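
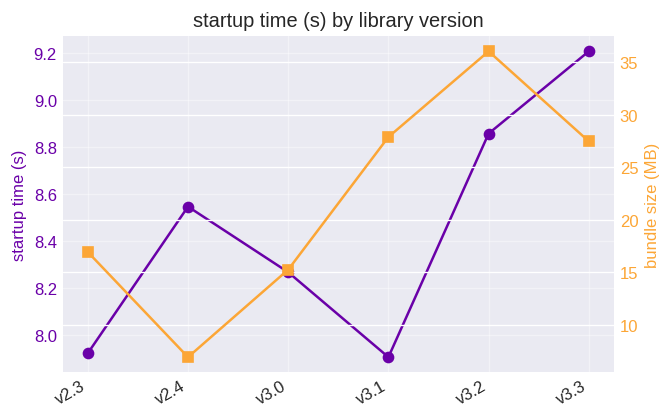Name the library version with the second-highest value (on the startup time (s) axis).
v3.2

Top 3 (on the startup time (s) axis): v3.3 ≈ 9.2, v3.2 ≈ 8.8, v2.4 ≈ 8.6.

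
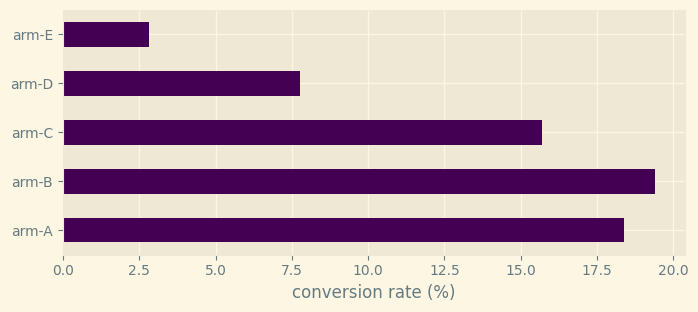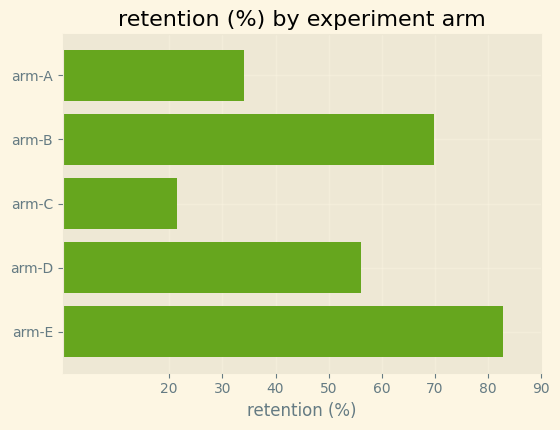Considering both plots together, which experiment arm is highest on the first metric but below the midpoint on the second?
arm-A

Chart 2 median retention (%) ≈ 60; below-median experiment arms: arm-A, arm-C. Among those, arm-A has the highest conversion rate (%) (≈ 18).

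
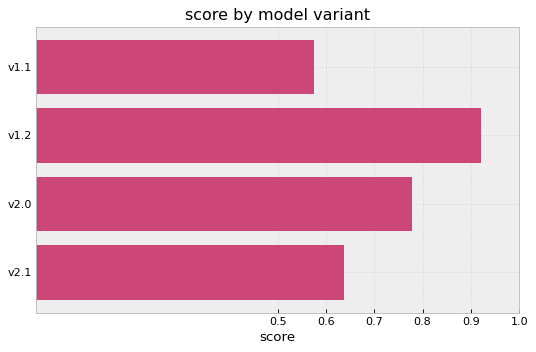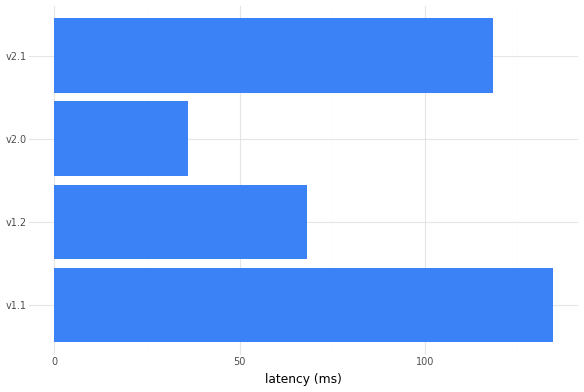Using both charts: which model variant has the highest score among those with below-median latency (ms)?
v1.2

Chart 2 median latency (ms) ≈ 100; below-median model variants: v1.2, v2.0. Among those, v1.2 has the highest score (≈ 0.9).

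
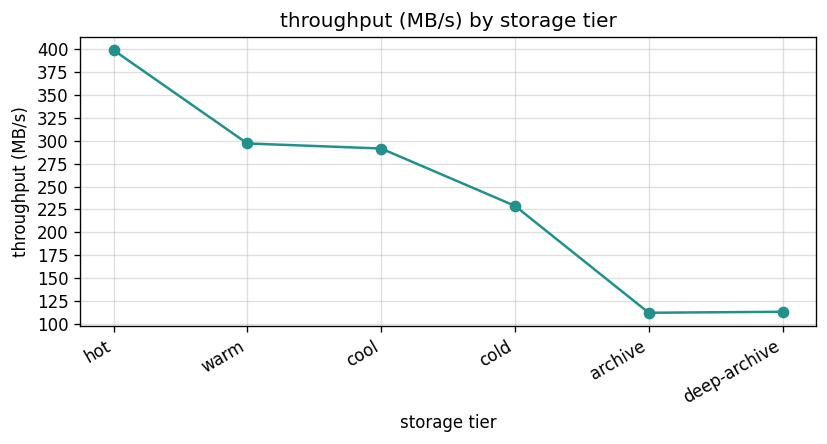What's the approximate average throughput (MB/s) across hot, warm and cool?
≈ 333

(400 + 300 + 300) / 3 ≈ 333.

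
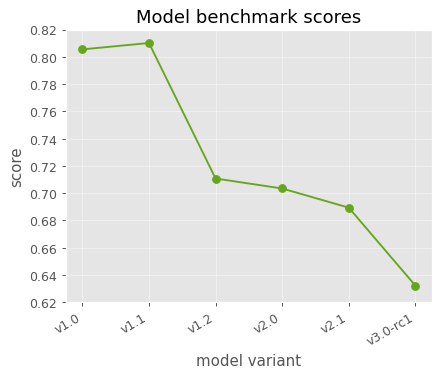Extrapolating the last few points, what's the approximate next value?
≈ 0.61

Last three: 0.70, 0.68, 0.64 → slope ≈ -0.03/step → next ≈ 0.61.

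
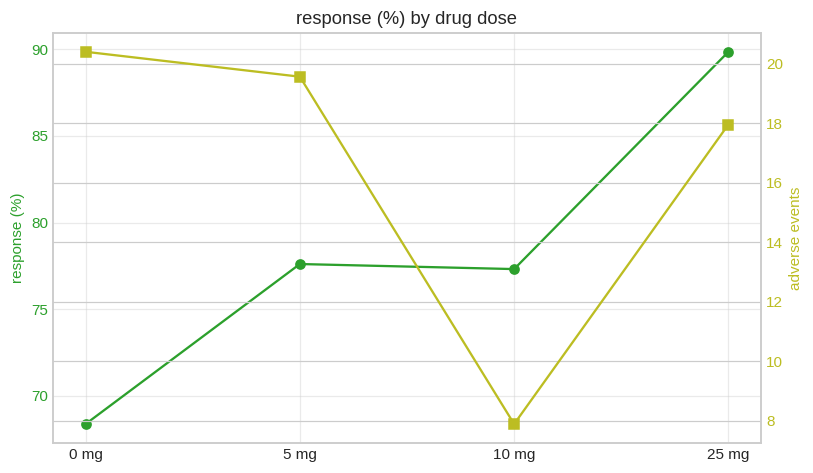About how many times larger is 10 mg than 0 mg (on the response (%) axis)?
≈ 1.15×

10 mg ≈ 78, 0 mg ≈ 68; 78/68 ≈ 1.15.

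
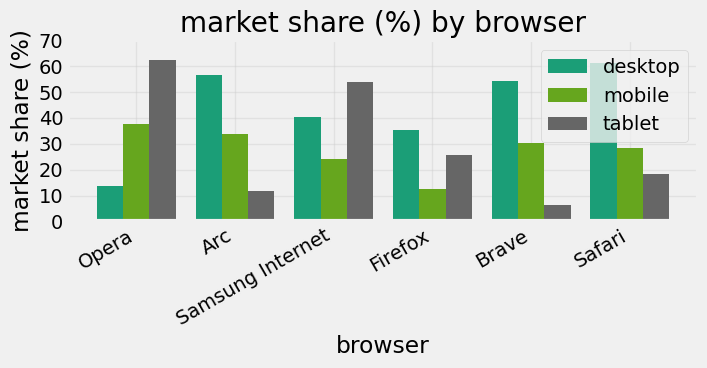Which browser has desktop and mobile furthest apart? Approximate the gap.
Safari, ≈ 30 %

Safari: desktop ≈ 60, mobile ≈ 30 → gap ≈ 30. Next-largest (Brave) is only ≈ 20.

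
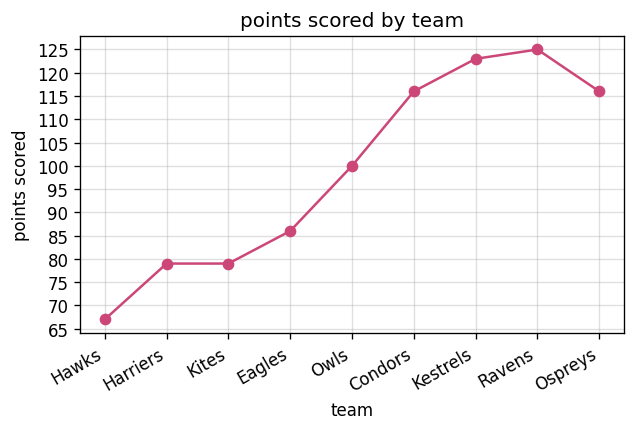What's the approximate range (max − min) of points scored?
≈ 60

Max Ravens ≈ 125, min Hawks ≈ 65; range ≈ 60.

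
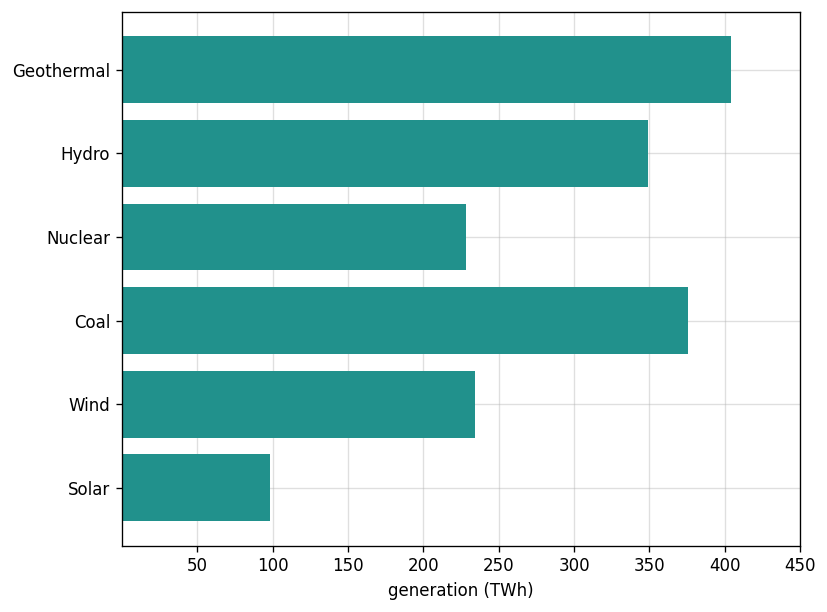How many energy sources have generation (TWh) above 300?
3

Above 300: Geothermal, Hydro, Coal.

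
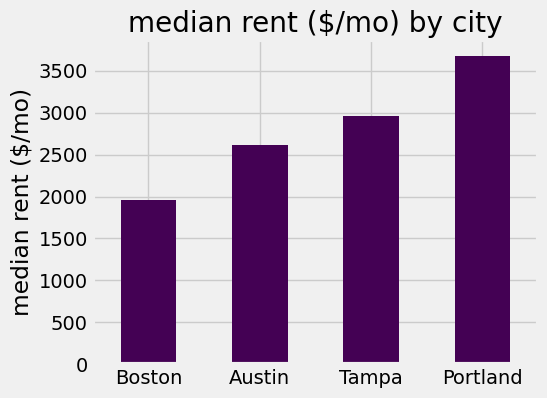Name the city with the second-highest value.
Top 3: Portland ≈ 3500, Tampa ≈ 3000, Austin ≈ 2500.

Tampa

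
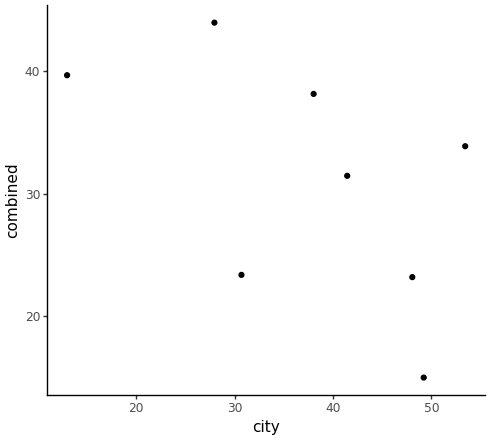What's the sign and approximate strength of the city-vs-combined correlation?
Points are negatively correlated; moderate (|r| ≈ 0.5).

negative, moderate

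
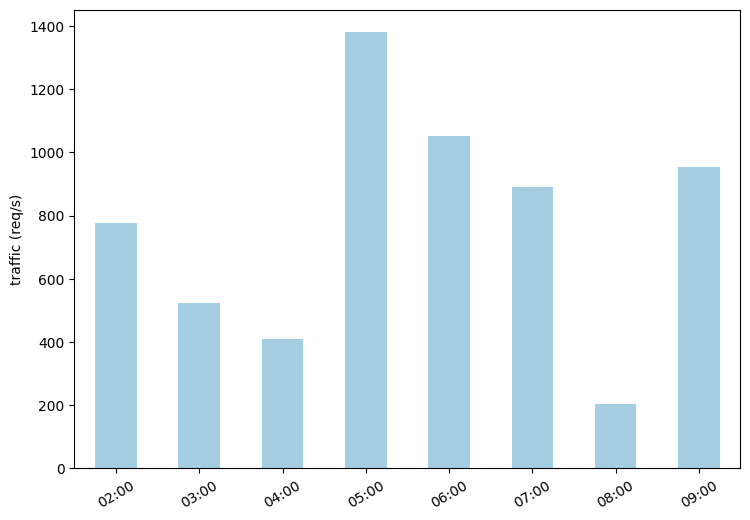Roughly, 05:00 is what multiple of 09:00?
≈ 1.4×

05:00 ≈ 1400, 09:00 ≈ 1000; 1400/1000 ≈ 1.4.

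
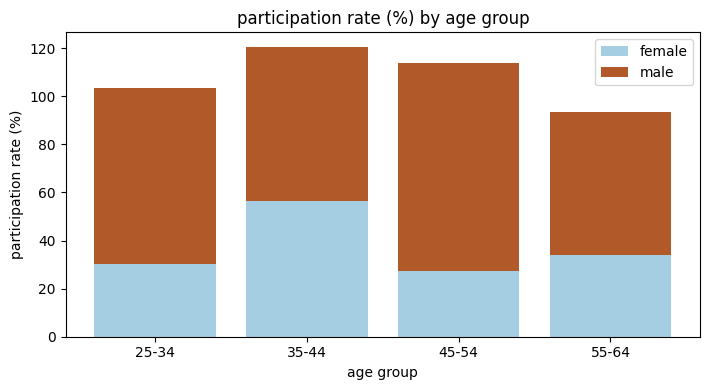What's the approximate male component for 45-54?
male top ≈ 120, bottom ≈ 20; segment ≈ 100.

≈ 100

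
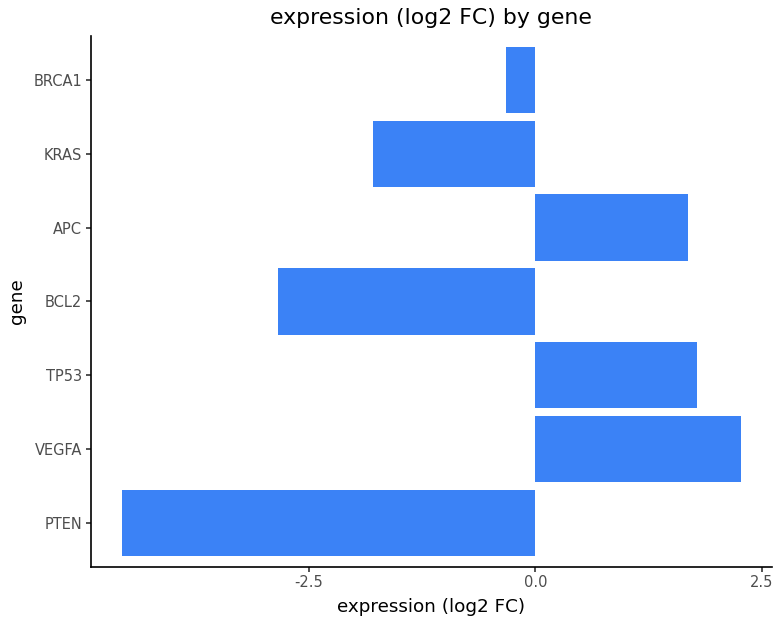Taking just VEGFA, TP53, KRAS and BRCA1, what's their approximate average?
(2 + 2 + -2 + 0) / 4 ≈ 0.

≈ 0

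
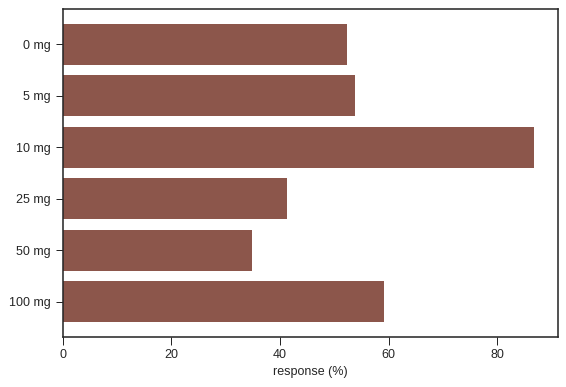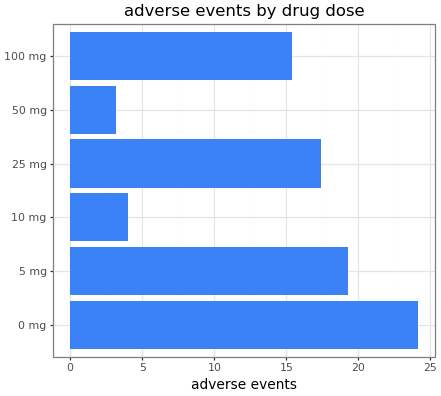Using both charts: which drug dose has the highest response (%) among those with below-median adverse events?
10 mg

Chart 2 median adverse events ≈ 15; below-median drug doses: 10 mg, 50 mg, 100 mg. Among those, 10 mg has the highest response (%) (≈ 90).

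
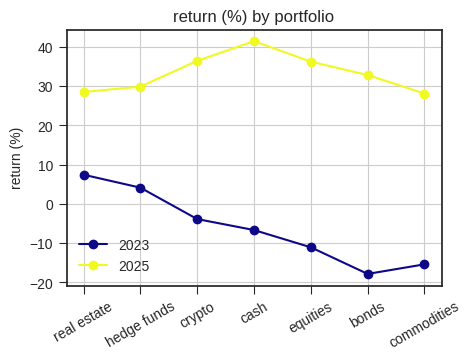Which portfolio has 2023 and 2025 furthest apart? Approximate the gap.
bonds: 2023 ≈ -20, 2025 ≈ 35 → gap ≈ 55. Next-largest (cash) is only ≈ 45.

bonds, ≈ 55 %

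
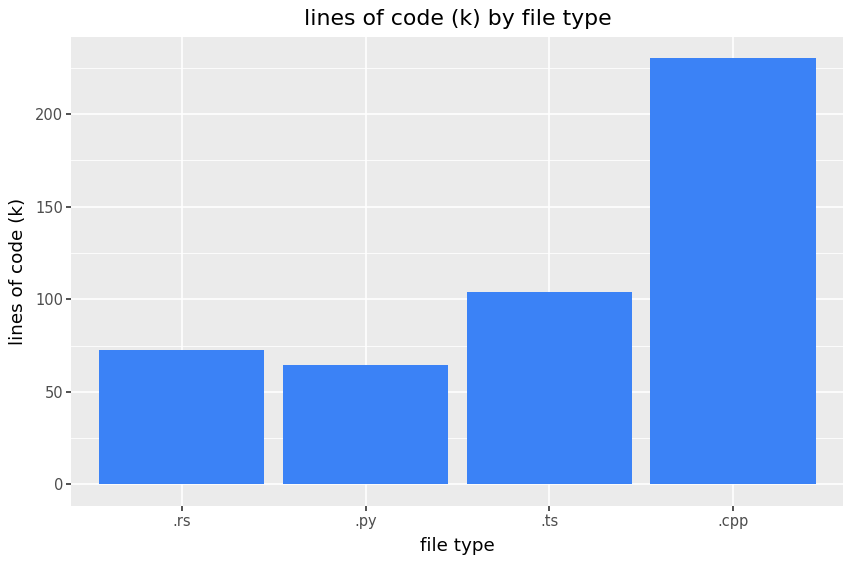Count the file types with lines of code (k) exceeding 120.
1

Above 120: .cpp.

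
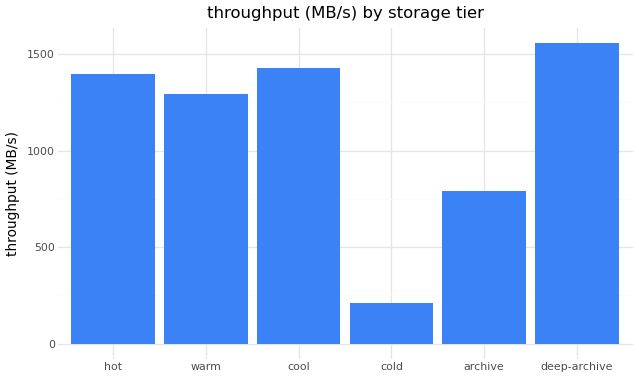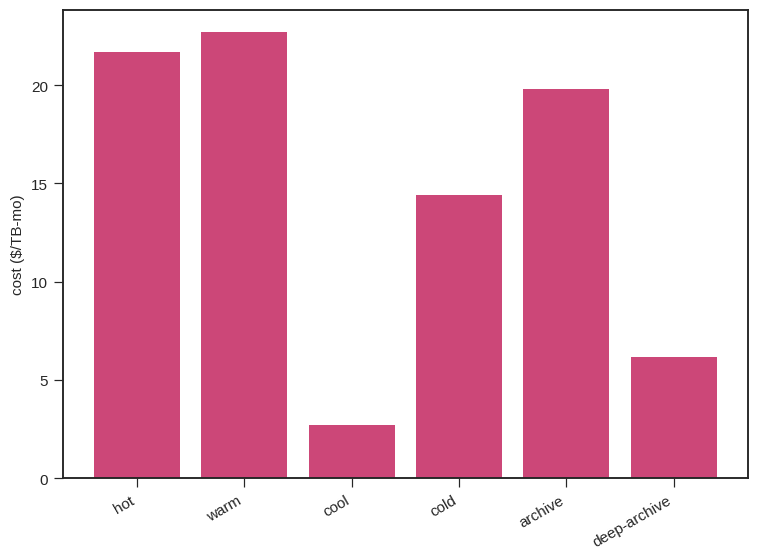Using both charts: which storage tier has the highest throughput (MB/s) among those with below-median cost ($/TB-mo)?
deep-archive

Chart 2 median cost ($/TB-mo) ≈ 15; below-median storage tiers: cool, cold, deep-archive. Among those, deep-archive has the highest throughput (MB/s) (≈ 1600).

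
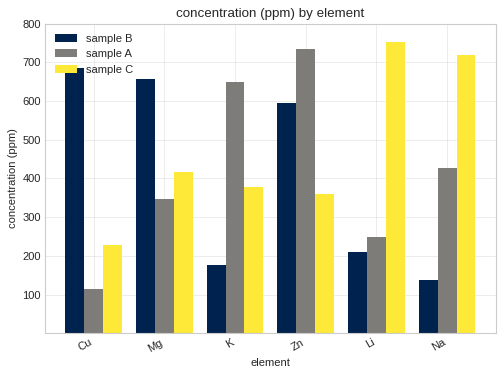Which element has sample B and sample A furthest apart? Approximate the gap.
Cu, ≈ 600 ppm

Cu: sample B ≈ 700, sample A ≈ 100 → gap ≈ 600. Next-largest (K) is only ≈ 500.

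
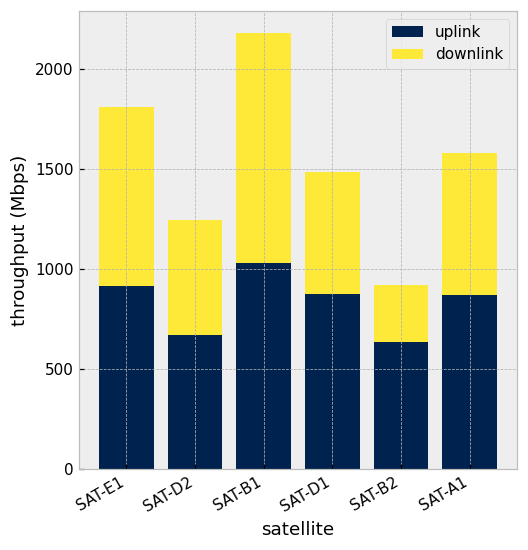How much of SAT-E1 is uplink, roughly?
≈ 1000

uplink top ≈ 1000, bottom ≈ 0; segment ≈ 1000.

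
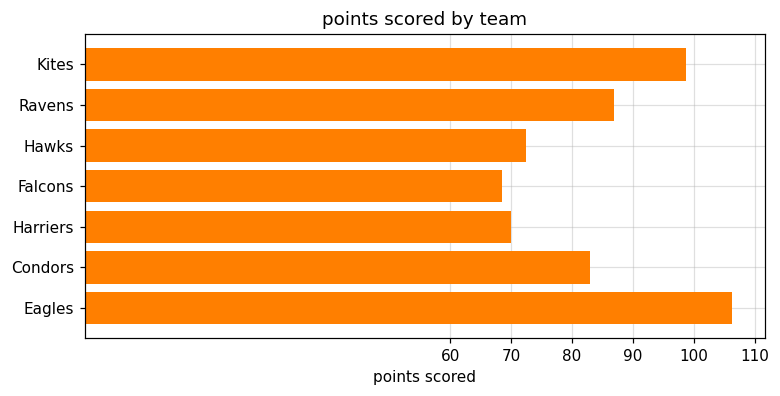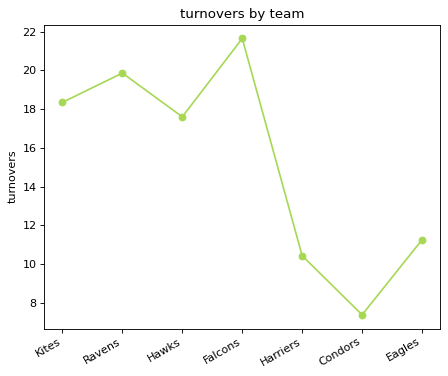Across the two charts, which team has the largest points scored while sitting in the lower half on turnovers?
Chart 2 median turnovers ≈ 18; below-median teams: Harriers, Condors, Eagles. Among those, Eagles has the highest points scored (≈ 110).

Eagles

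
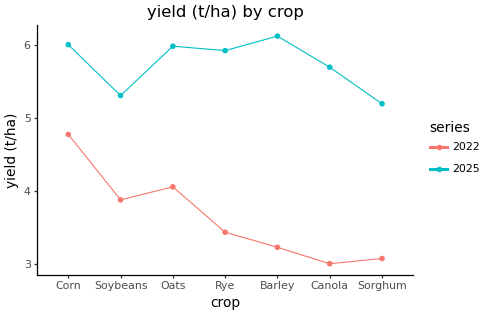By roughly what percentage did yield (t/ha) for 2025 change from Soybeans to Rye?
≈ +9.1%

Soybeans ≈ 5.5, Rye ≈ 6.0; (6.0 − 5.5) / 5.5 ≈ +9.1%.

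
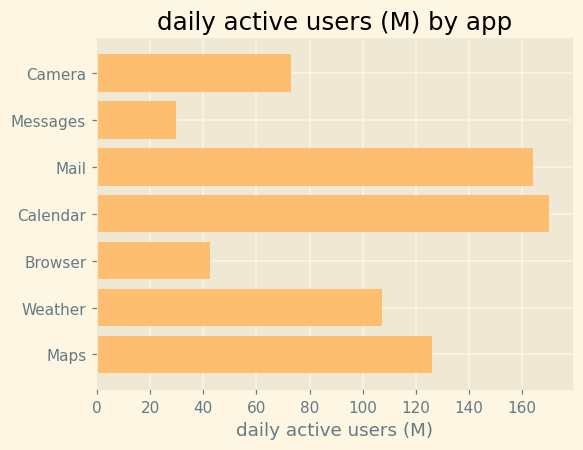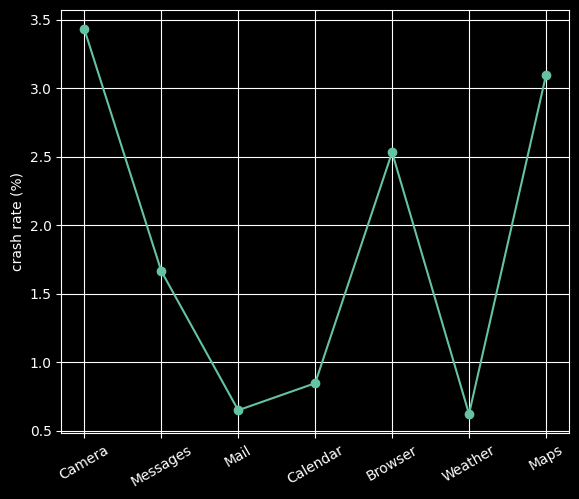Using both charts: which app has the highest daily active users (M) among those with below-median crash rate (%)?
Calendar

Chart 2 median crash rate (%) ≈ 1.5; below-median apps: Mail, Calendar, Weather. Among those, Calendar has the highest daily active users (M) (≈ 180).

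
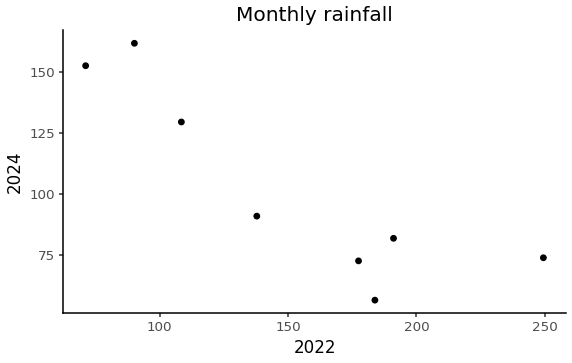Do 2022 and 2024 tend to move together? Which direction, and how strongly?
Points are negatively correlated; strong (|r| ≈ 0.9).

negative, strong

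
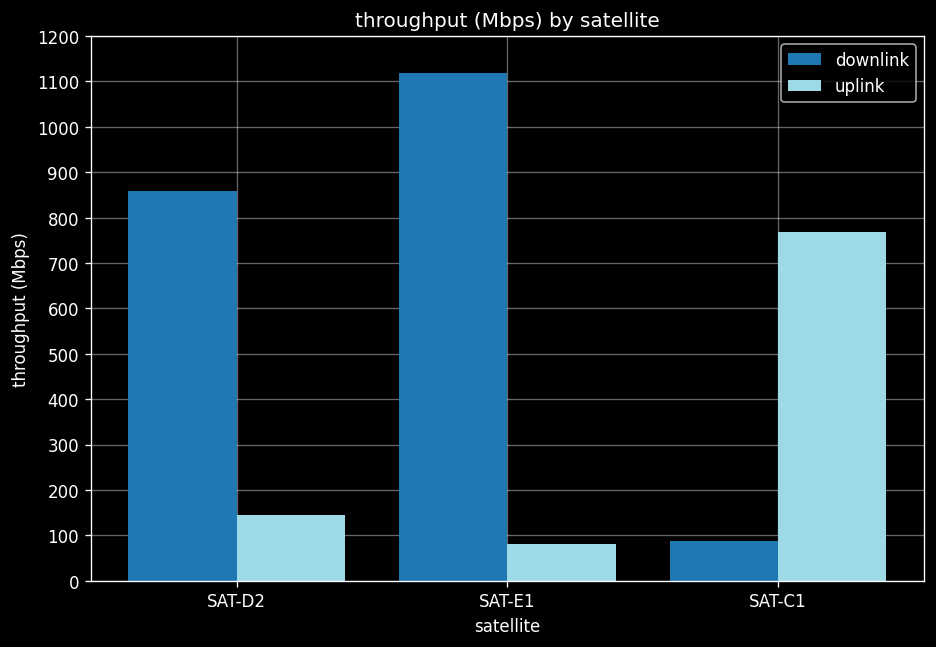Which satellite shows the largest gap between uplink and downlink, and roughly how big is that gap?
SAT-E1: uplink ≈ 100, downlink ≈ 1100 → gap ≈ 1000. Next-largest (SAT-D2) is only ≈ 800.

SAT-E1, ≈ 1000 Mbps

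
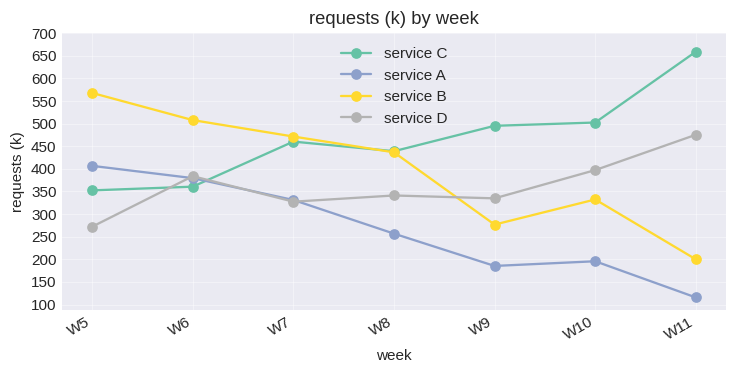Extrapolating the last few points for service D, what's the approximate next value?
Last three: 350, 400, 500 → slope ≈ 75/step → next ≈ 575.

≈ 575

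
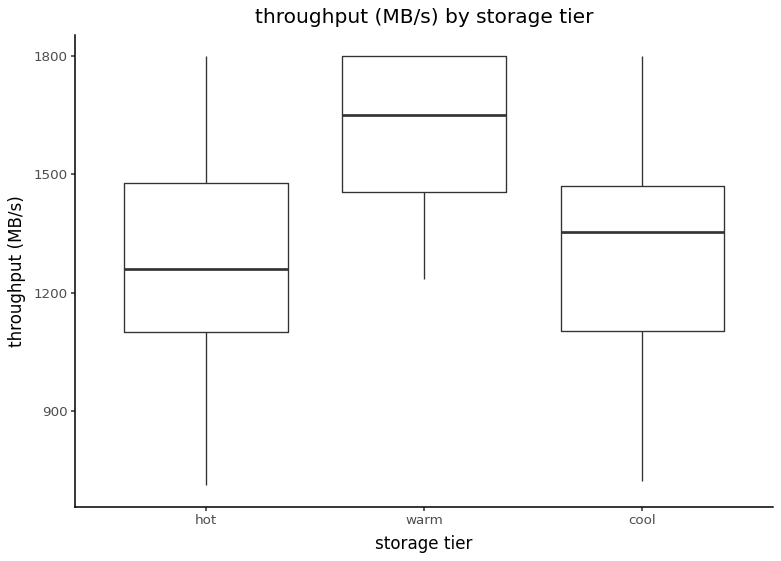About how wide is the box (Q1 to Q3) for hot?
≈ 400

Q3 ≈ 1500, Q1 ≈ 1100; IQR ≈ 400.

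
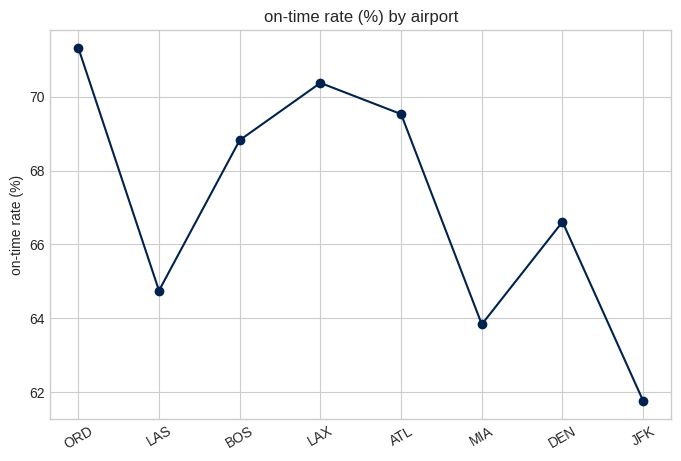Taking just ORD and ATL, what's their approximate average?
(71 + 70) / 2 ≈ 70.

≈ 70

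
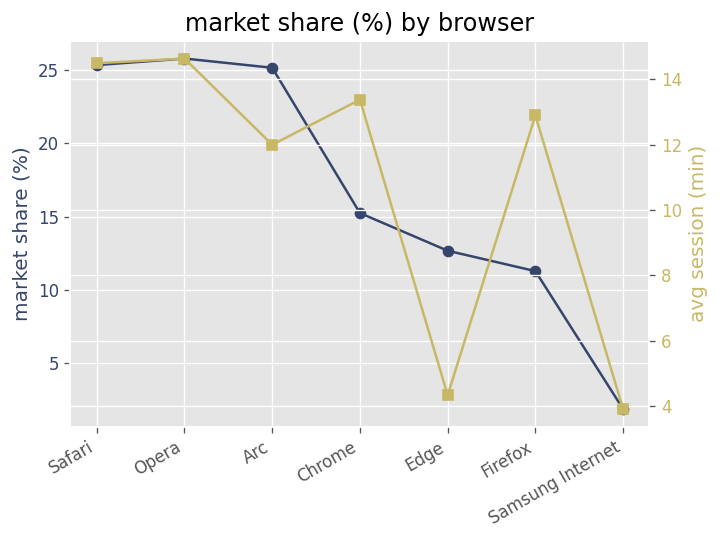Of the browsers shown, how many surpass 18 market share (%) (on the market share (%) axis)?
3

Above 18: Safari, Opera, Arc.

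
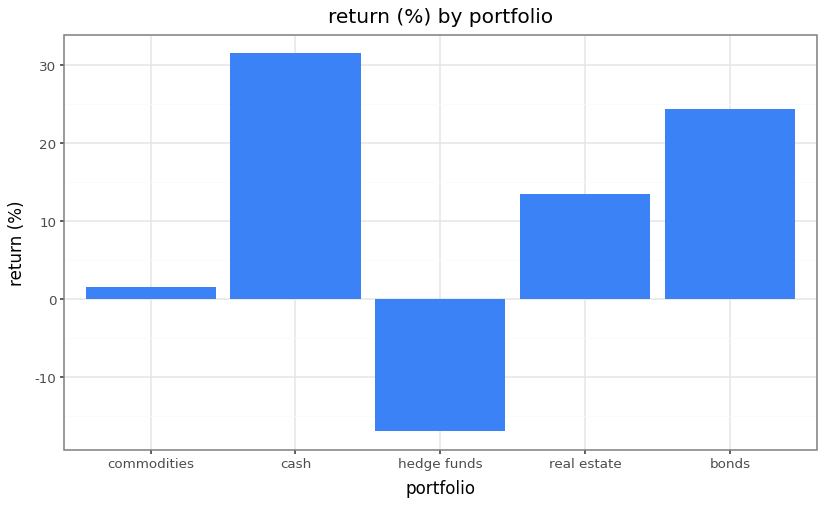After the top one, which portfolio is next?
Top 3: cash ≈ 30, bonds ≈ 25, real estate ≈ 15.

bonds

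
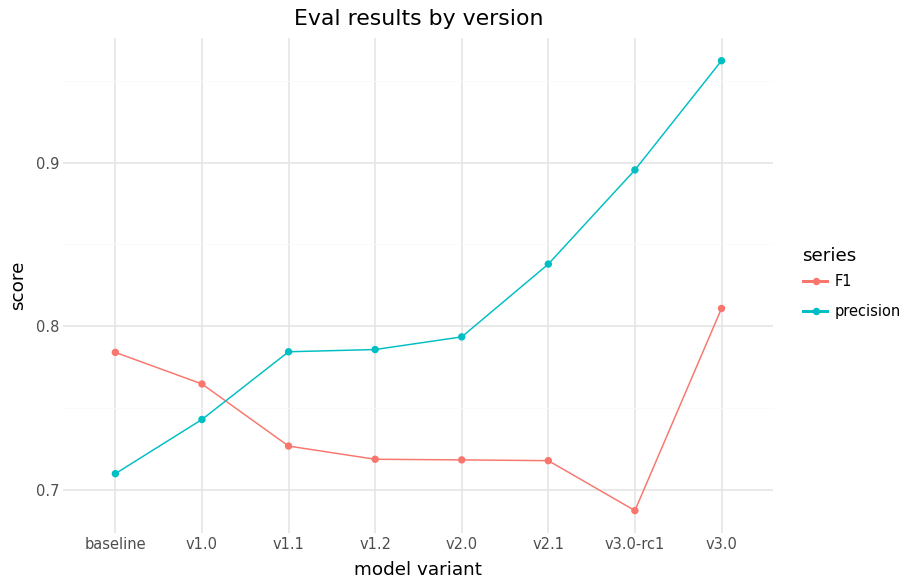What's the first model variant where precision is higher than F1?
v1.0: precision ≈ 0.75 vs F1 ≈ 0.75 (not yet); v1.1: precision ≈ 0.80 vs F1 ≈ 0.75 (first crossover).

v1.1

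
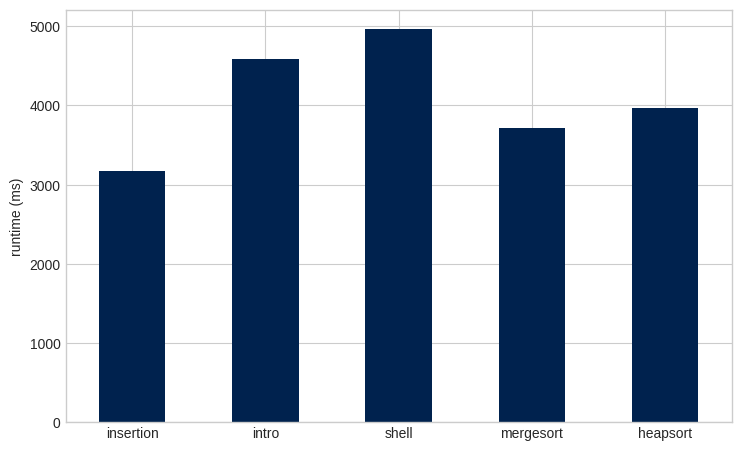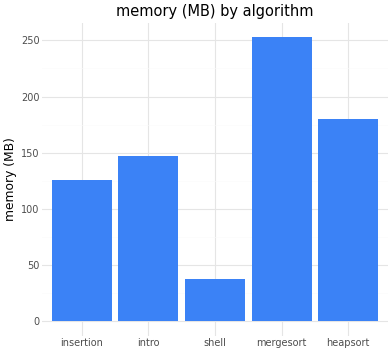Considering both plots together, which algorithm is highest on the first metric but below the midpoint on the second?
shell

Chart 2 median memory (MB) ≈ 150; below-median algorithms: insertion, shell. Among those, shell has the highest runtime (ms) (≈ 5000).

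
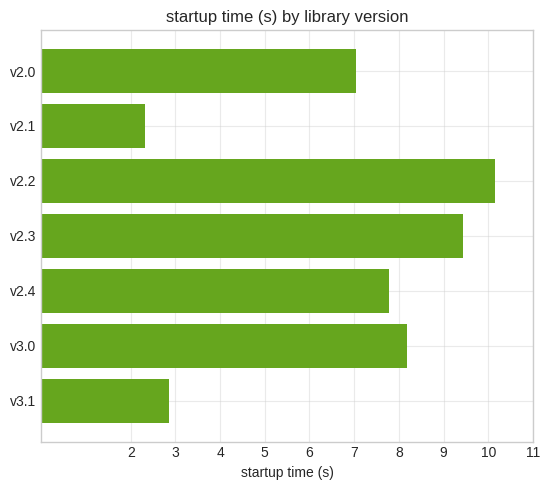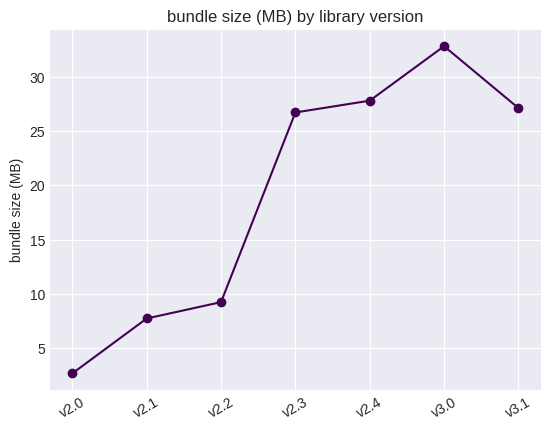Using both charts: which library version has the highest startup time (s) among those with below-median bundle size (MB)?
Chart 2 median bundle size (MB) ≈ 25; below-median library versions: v2.0, v2.1, v2.2. Among those, v2.2 has the highest startup time (s) (≈ 10).

v2.2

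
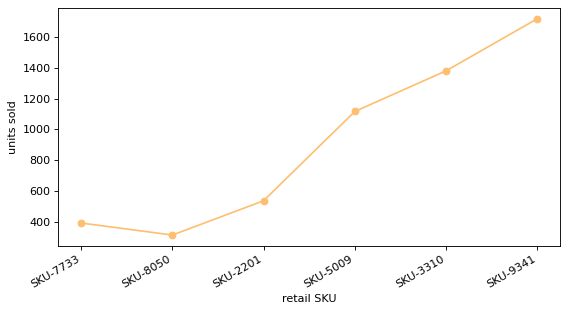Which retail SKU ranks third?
SKU-5009

Top 4: SKU-9341 ≈ 1800, SKU-3310 ≈ 1400, SKU-5009 ≈ 1200, SKU-2201 ≈ 600.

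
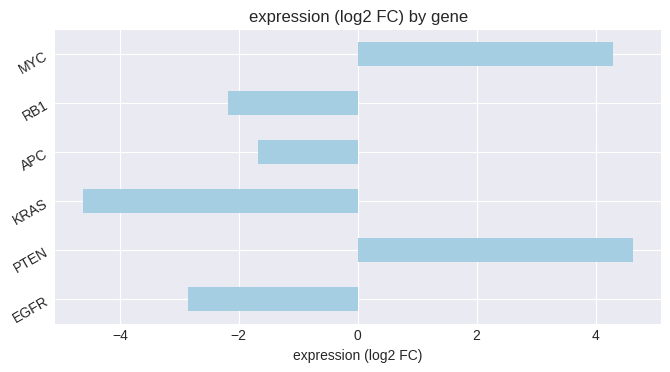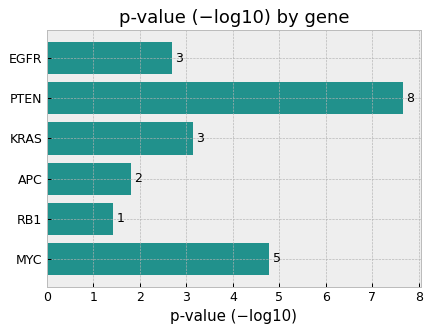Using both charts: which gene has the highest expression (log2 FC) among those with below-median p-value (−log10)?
APC

Chart 2 median p-value (−log10) ≈ 3; below-median genes: EGFR, APC, RB1. Among those, APC has the highest expression (log2 FC) (≈ -1.5).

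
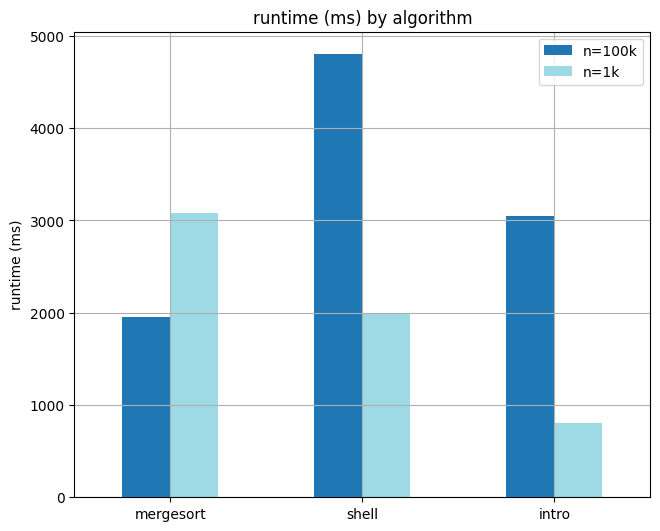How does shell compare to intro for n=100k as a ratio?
≈ 1.67×

shell ≈ 5000, intro ≈ 3000; 5000/3000 ≈ 1.67.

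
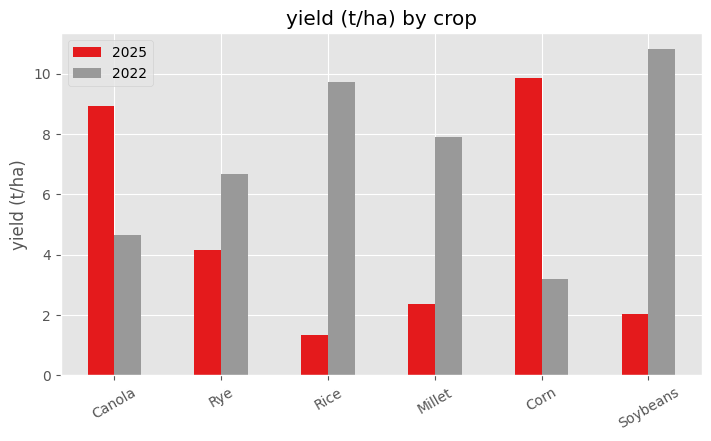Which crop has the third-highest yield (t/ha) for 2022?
Top 4 for 2022: Soybeans ≈ 11, Rice ≈ 10, Millet ≈ 8, Rye ≈ 7.

Millet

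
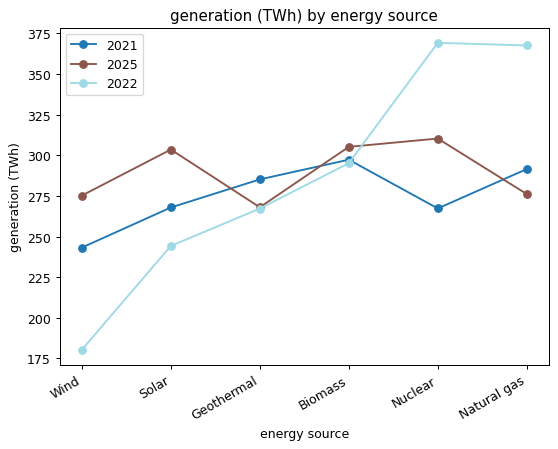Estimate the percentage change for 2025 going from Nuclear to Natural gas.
Nuclear ≈ 320, Natural gas ≈ 280; (280 − 320) / 320 ≈ -12.5%.

≈ -12.5%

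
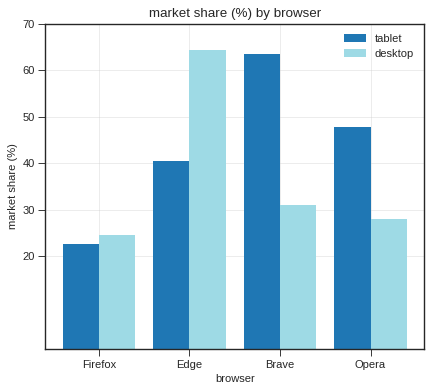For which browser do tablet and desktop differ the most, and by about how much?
Brave: tablet ≈ 60, desktop ≈ 30 → gap ≈ 30. Next-largest (Edge) is only ≈ 20.

Brave, ≈ 30 %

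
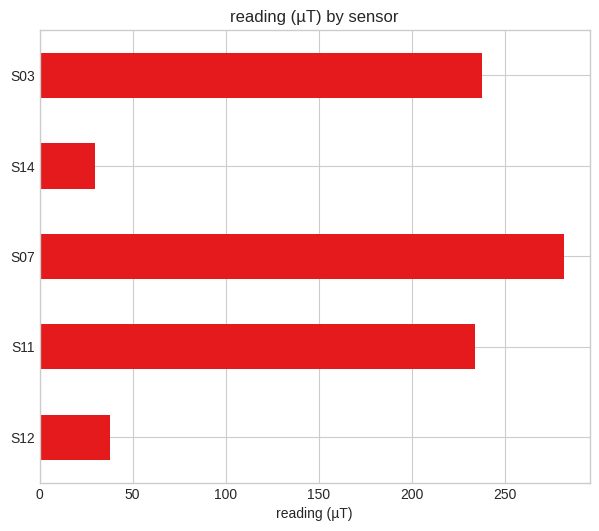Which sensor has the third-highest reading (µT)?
S11

Top 4: S07 ≈ 275, S03 ≈ 250, S11 ≈ 225, S12 ≈ 50.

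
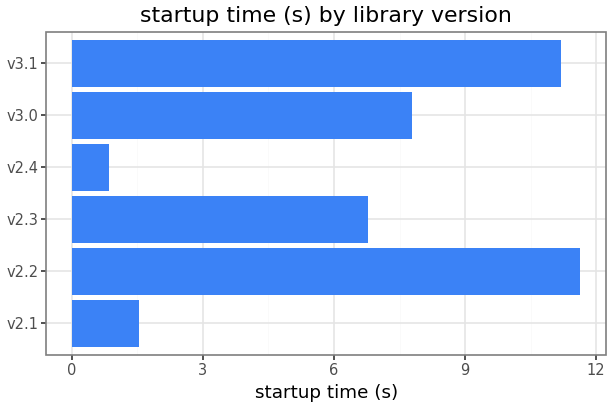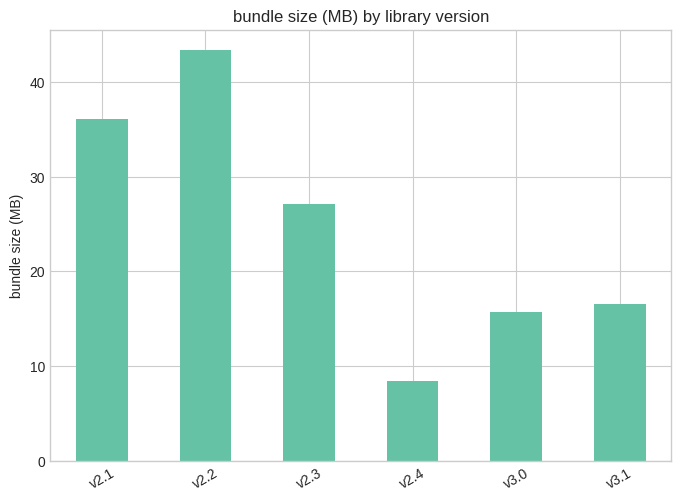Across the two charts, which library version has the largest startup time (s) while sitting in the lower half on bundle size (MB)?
Chart 2 median bundle size (MB) ≈ 20; below-median library versions: v2.4, v3.0, v3.1. Among those, v3.1 has the highest startup time (s) (≈ 12).

v3.1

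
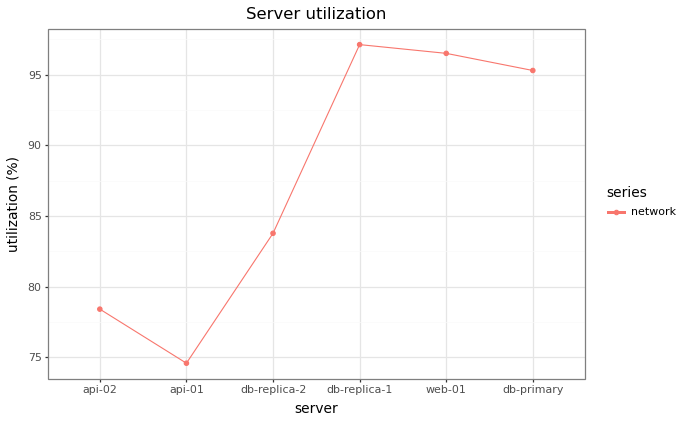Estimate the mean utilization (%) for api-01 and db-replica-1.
≈ 86

(74 + 98) / 2 ≈ 86.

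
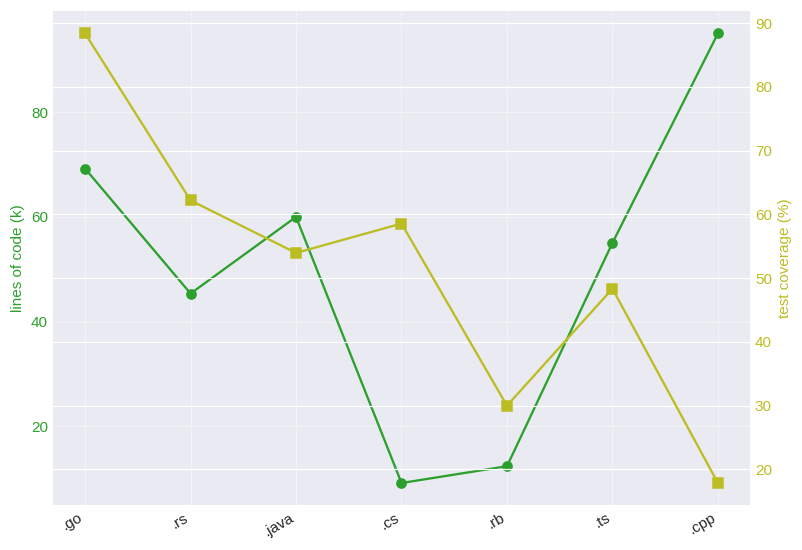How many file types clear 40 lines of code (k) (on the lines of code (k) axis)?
5

Above 40: .go, .rs, .java, .ts, .cpp.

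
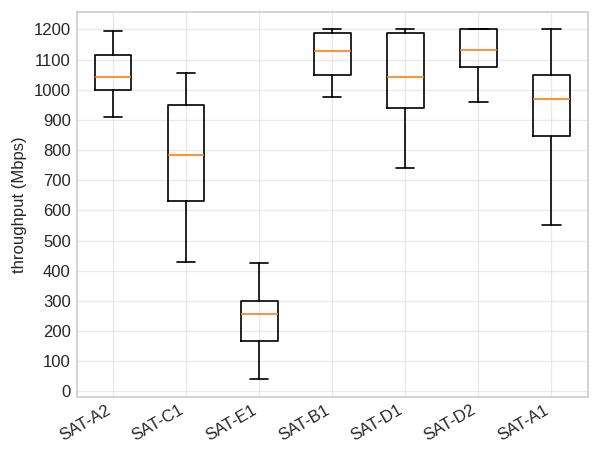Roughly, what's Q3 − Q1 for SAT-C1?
Q3 ≈ 900, Q1 ≈ 600; IQR ≈ 300.

≈ 300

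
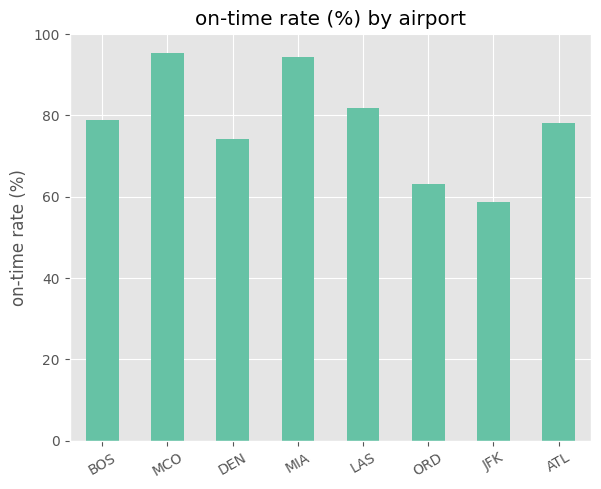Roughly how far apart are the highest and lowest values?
Max MCO ≈ 100, min JFK ≈ 60; range ≈ 40.

≈ 40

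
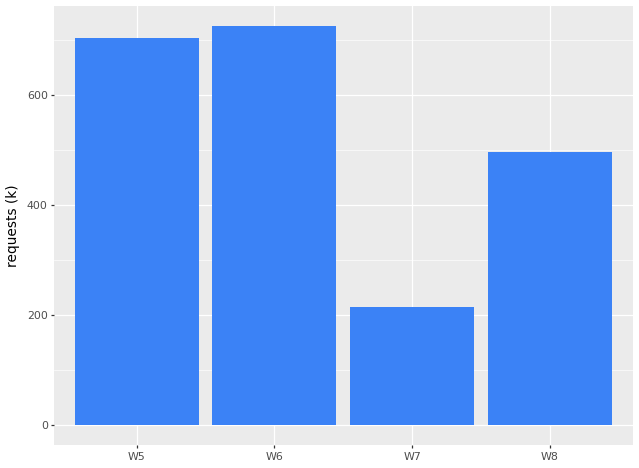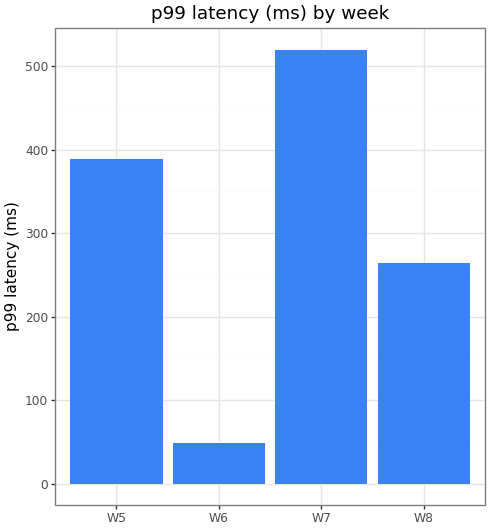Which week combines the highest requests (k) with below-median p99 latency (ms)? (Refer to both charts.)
Chart 2 median p99 latency (ms) ≈ 350; below-median weeks: W6, W8. Among those, W6 has the highest requests (k) (≈ 700).

W6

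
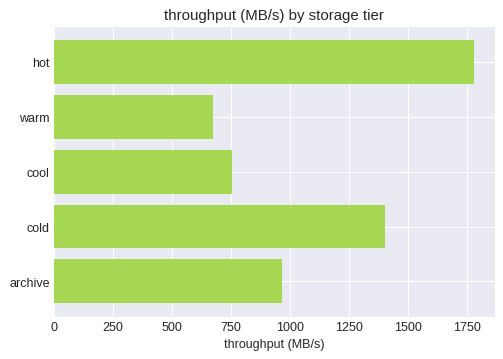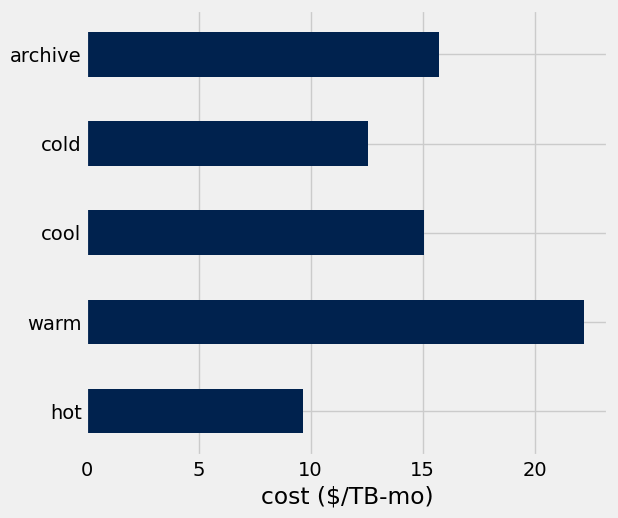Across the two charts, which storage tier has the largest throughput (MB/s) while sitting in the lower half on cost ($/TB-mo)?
hot

Chart 2 median cost ($/TB-mo) ≈ 15; below-median storage tiers: hot, cold. Among those, hot has the highest throughput (MB/s) (≈ 1800).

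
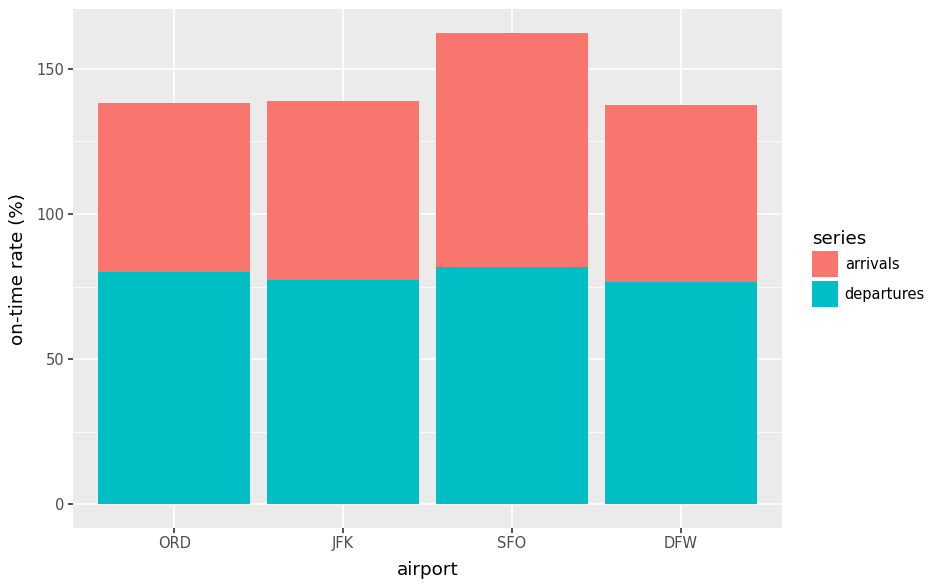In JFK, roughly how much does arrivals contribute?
≈ 60

arrivals top ≈ 140, bottom ≈ 80; segment ≈ 60.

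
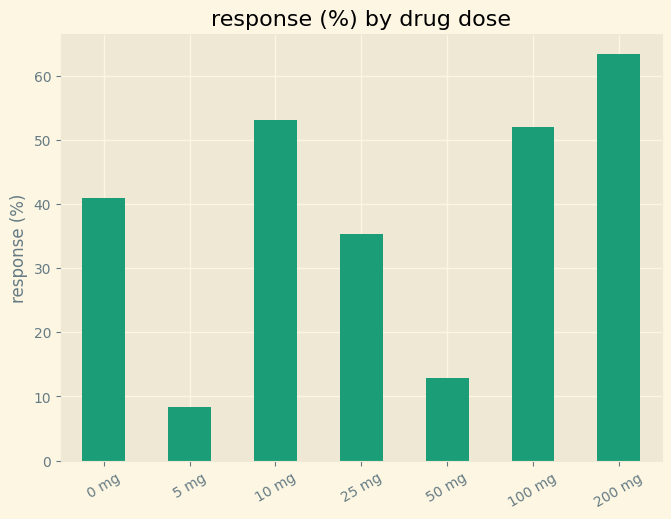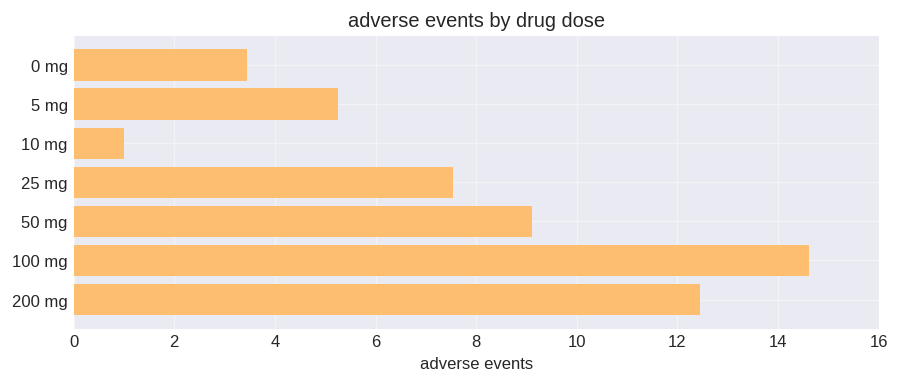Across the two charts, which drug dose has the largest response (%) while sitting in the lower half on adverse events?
10 mg

Chart 2 median adverse events ≈ 8; below-median drug doses: 0 mg, 5 mg, 10 mg. Among those, 10 mg has the highest response (%) (≈ 50).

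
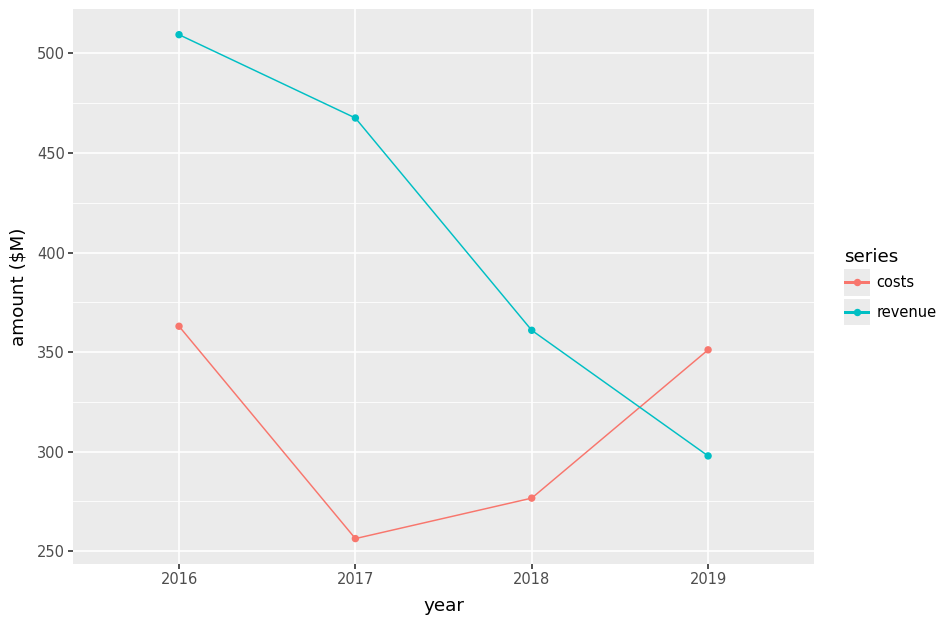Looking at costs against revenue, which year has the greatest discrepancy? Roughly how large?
2017: costs ≈ 250, revenue ≈ 475 → gap ≈ 225. Next-largest (2016) is only ≈ 125.

2017, ≈ 225 $M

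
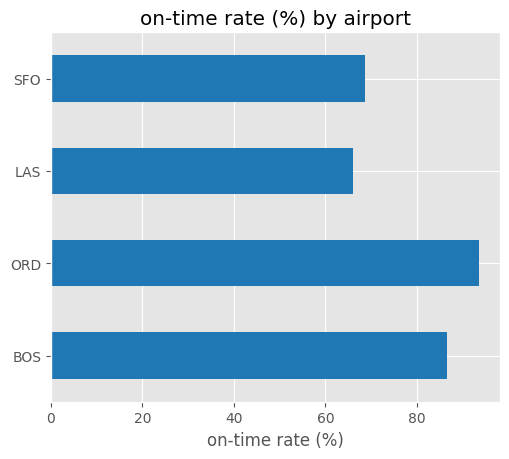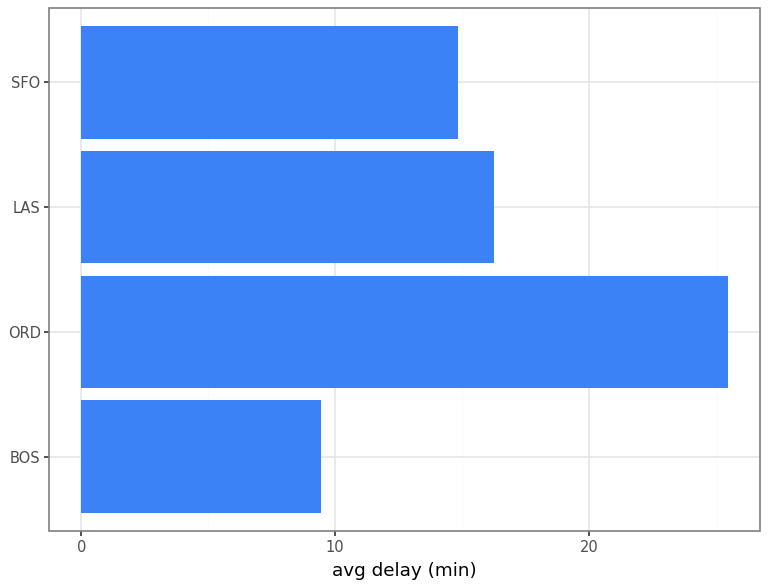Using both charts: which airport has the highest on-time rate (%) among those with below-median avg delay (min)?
Chart 2 median avg delay (min) ≈ 15; below-median airports: BOS, SFO. Among those, BOS has the highest on-time rate (%) (≈ 90).

BOS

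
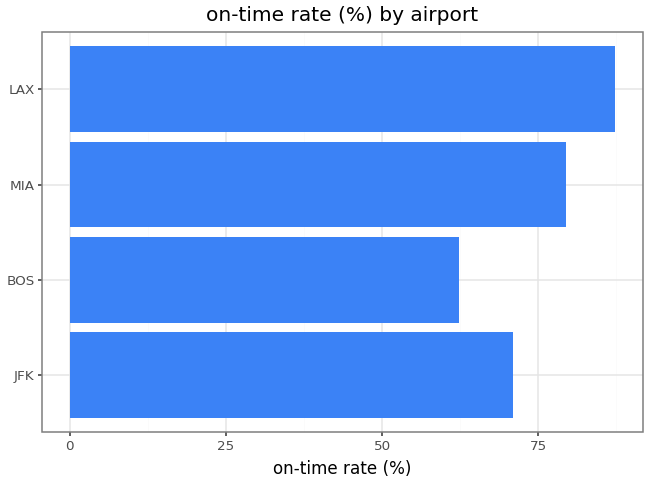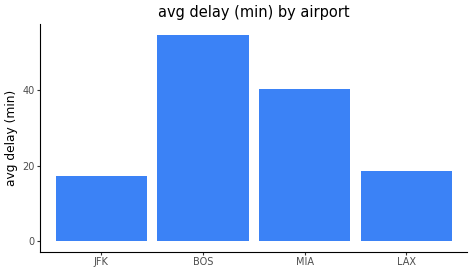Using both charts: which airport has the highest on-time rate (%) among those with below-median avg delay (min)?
LAX

Chart 2 median avg delay (min) ≈ 30; below-median airports: JFK, LAX. Among those, LAX has the highest on-time rate (%) (≈ 90).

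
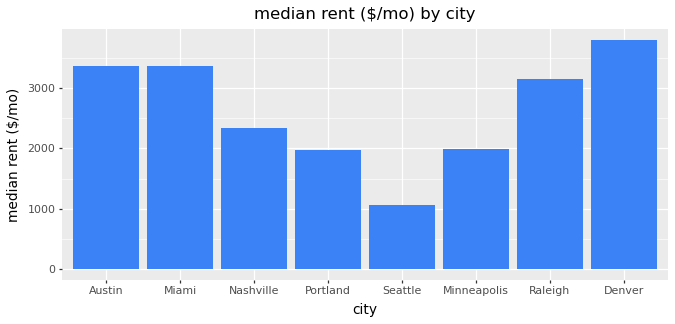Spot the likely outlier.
Seattle

Seattle ≈ 1000; the rest sit between ≈ 2000 and ≈ 4000.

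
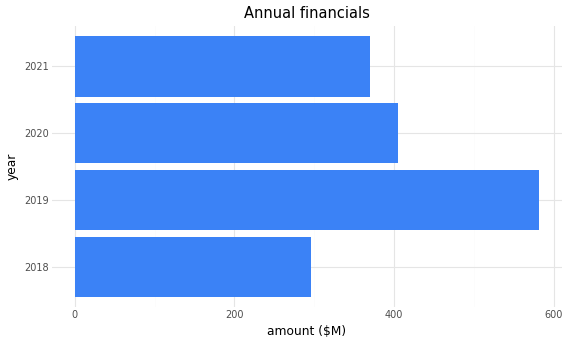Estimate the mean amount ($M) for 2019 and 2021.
(600 + 350) / 2 ≈ 475.

≈ 475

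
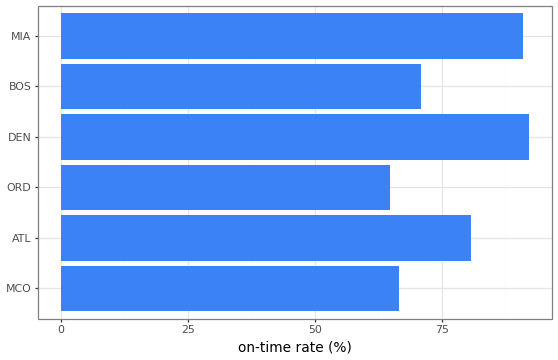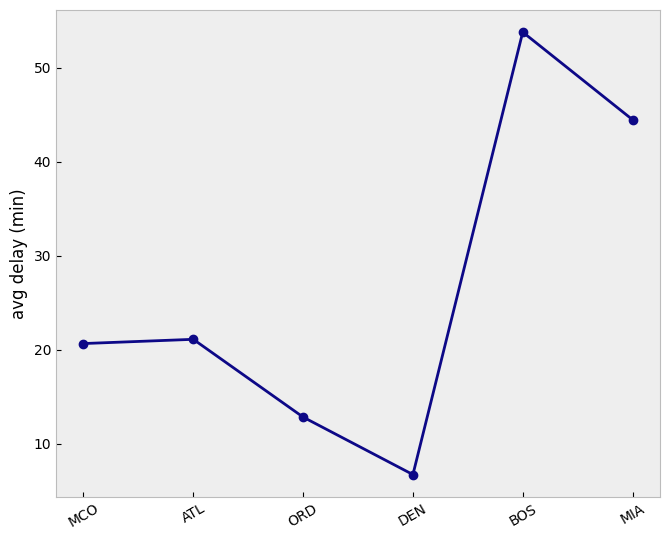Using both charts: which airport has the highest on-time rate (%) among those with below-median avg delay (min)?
DEN

Chart 2 median avg delay (min) ≈ 20; below-median airports: MCO, ORD, DEN. Among those, DEN has the highest on-time rate (%) (≈ 90).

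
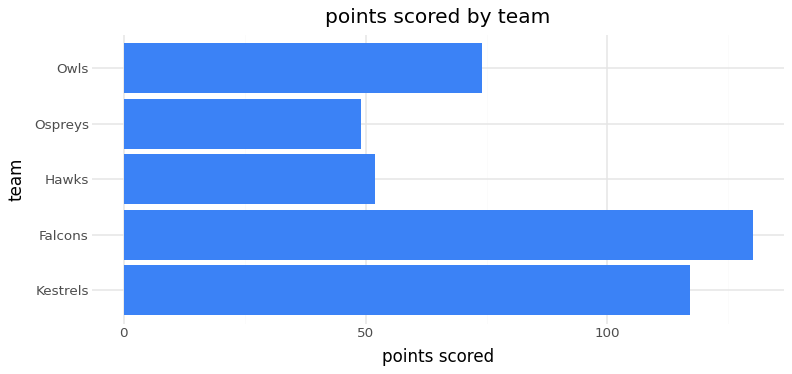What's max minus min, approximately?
≈ 80

Max Falcons ≈ 120, min Ospreys ≈ 40; range ≈ 80.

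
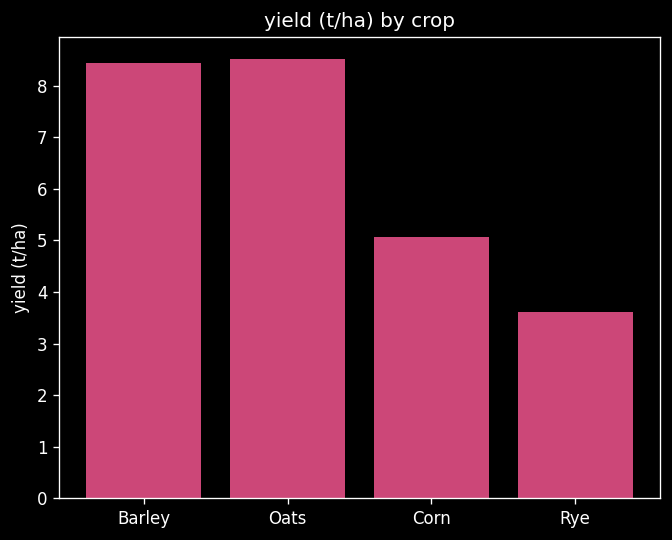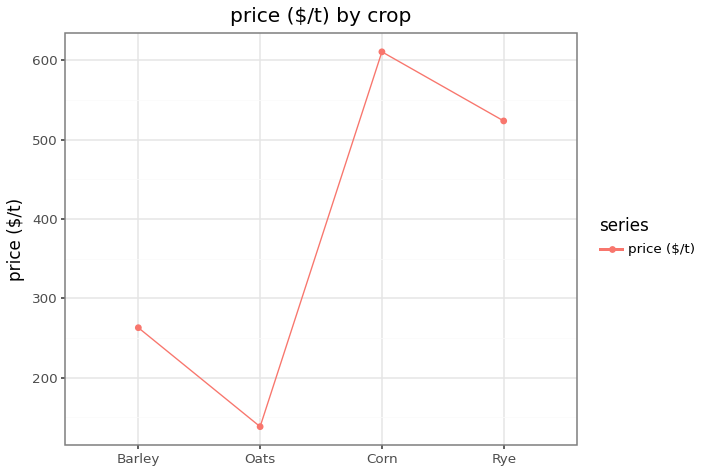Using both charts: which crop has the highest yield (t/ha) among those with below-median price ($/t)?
Oats

Chart 2 median price ($/t) ≈ 400; below-median crops: Barley, Oats. Among those, Oats has the highest yield (t/ha) (≈ 9).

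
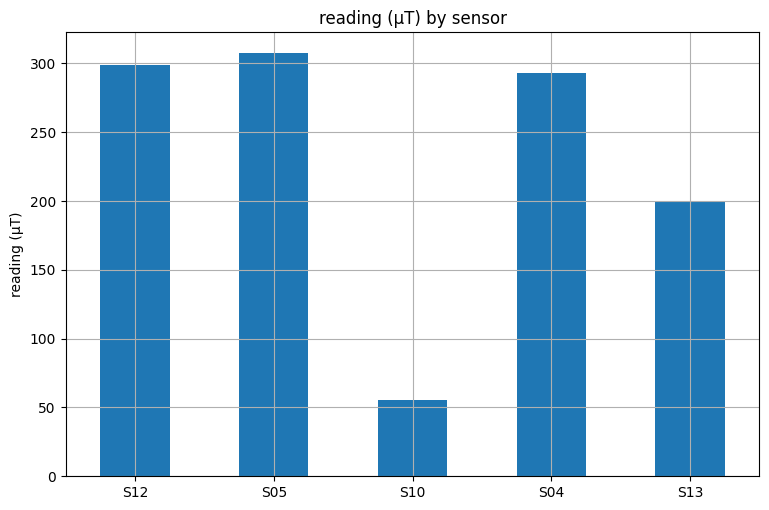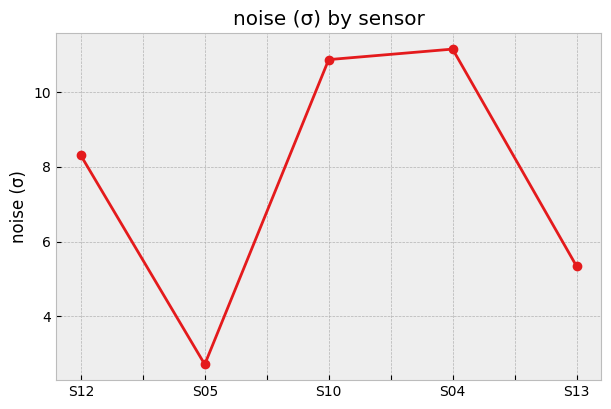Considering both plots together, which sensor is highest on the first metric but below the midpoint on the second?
S05

Chart 2 median noise (σ) ≈ 8; below-median sensors: S05, S13. Among those, S05 has the highest reading (µT) (≈ 300).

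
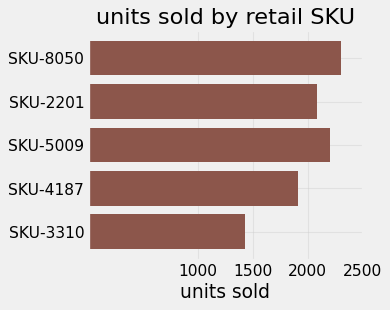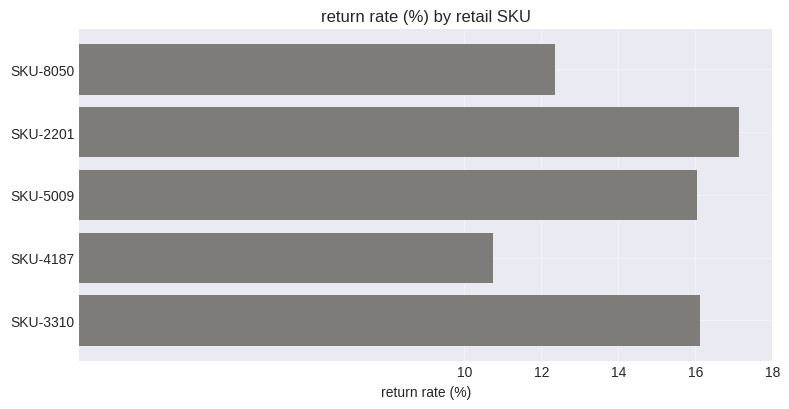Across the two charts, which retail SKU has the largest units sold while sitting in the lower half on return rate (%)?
Chart 2 median return rate (%) ≈ 16; below-median retail SKUs: SKU-8050, SKU-4187. Among those, SKU-8050 has the highest units sold (≈ 2500).

SKU-8050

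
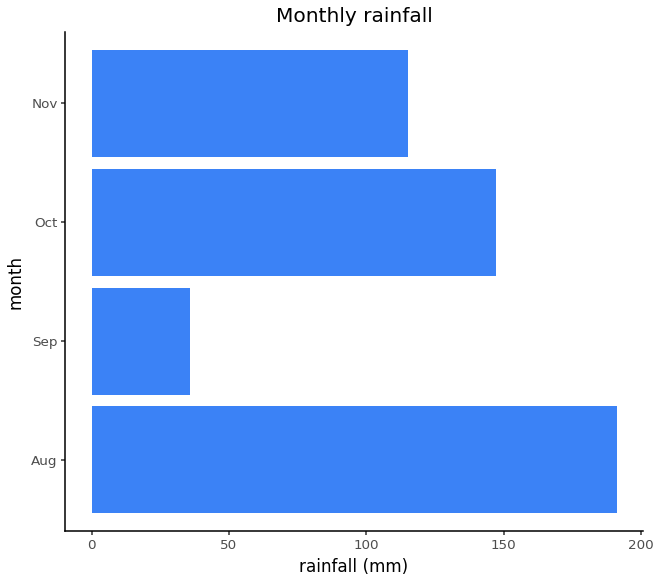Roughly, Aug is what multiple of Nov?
Aug ≈ 200, Nov ≈ 120; 200/120 ≈ 1.67.

≈ 1.67×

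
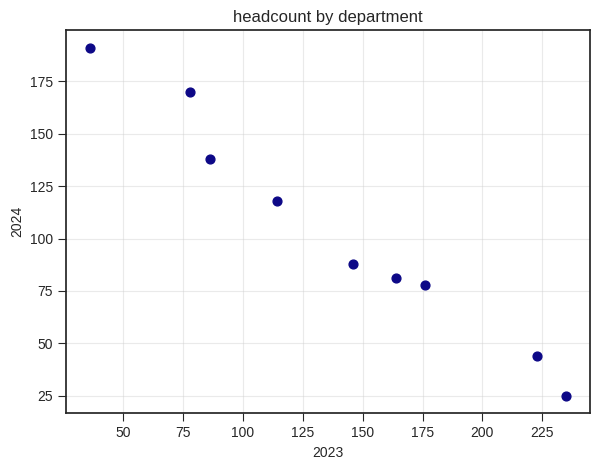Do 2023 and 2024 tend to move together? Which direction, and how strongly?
negative, strong

Points are negatively correlated; strong (|r| ≈ 1.0).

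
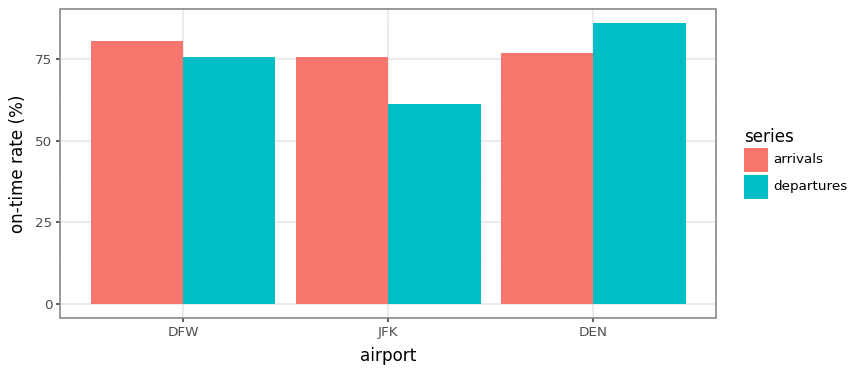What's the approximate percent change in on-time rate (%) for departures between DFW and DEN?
DFW ≈ 80, DEN ≈ 90; (90 − 80) / 80 ≈ +12.5%.

≈ +12.5%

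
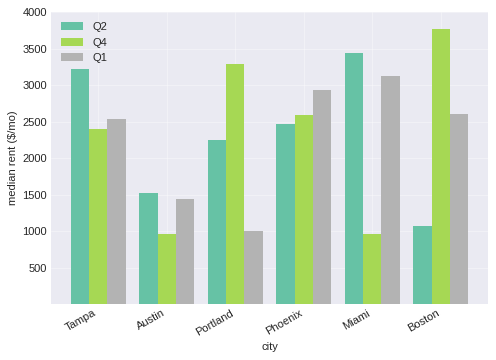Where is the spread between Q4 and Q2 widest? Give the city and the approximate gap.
Boston, ≈ 3000 $/mo

Boston: Q4 ≈ 4000, Q2 ≈ 1000 → gap ≈ 3000. Next-largest (Miami) is only ≈ 2500.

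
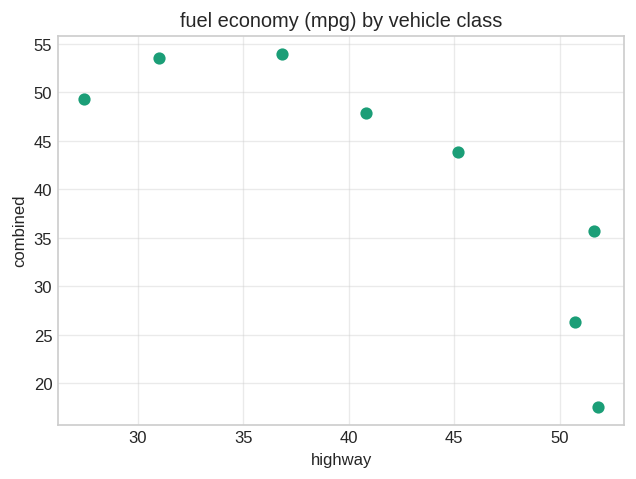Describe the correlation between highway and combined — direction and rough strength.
Points are negatively correlated; strong (|r| ≈ 0.8).

negative, strong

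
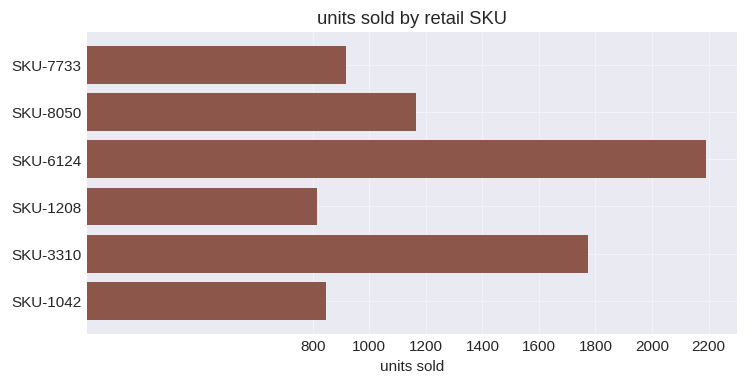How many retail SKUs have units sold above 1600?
Above 1600: SKU-6124, SKU-3310.

2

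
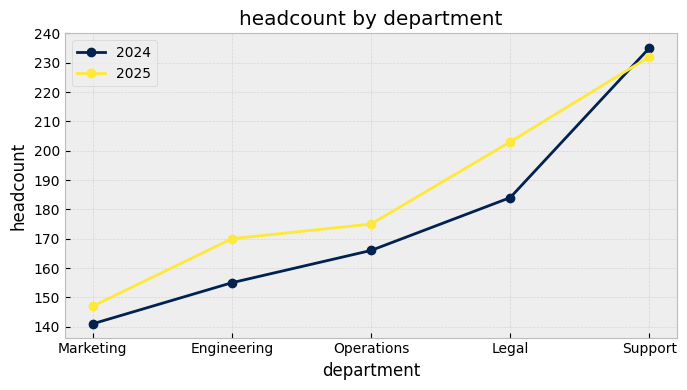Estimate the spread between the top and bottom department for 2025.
≈ 80

Max Support ≈ 230, min Marketing ≈ 150; range ≈ 80.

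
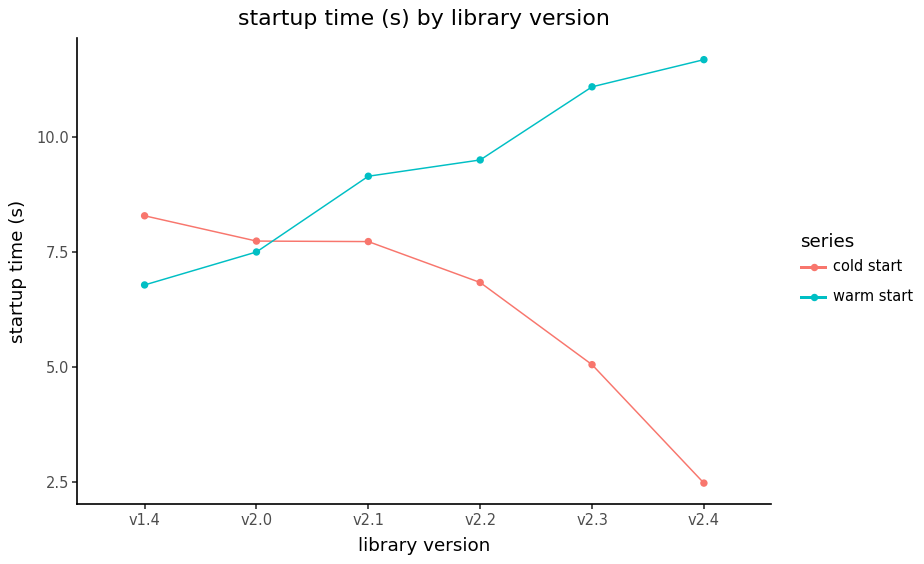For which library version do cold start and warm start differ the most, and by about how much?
v2.4: cold start ≈ 2, warm start ≈ 12 → gap ≈ 10. Next-largest (v2.3) is only ≈ 6.

v2.4, ≈ 10 s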